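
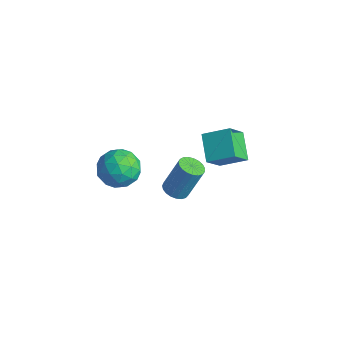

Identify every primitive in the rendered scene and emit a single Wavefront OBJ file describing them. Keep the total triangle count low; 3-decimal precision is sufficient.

v -2.929 -3.577 -0.454
v -1.962 -2.912 -0.211
v -2.118 -5.088 0.451
v -1.151 -4.423 0.694
v -2.194 -4.184 1.235
v -2.695 -3.25 0.675
v -1.385 -4.75 -0.435
v -1.886 -3.816 -0.995
v -1.008 -3.637 -0.199
v -1.507 -3.287 0.832
v -2.573 -4.713 -0.592
v -3.072 -4.363 0.439
v -2.517 -3.112 -0.412
v -1.563 -4.888 0.652
v -2.176 -4.747 0.97
v -1.608 -4.357 1.113
v -2.948 -3.31 0.109
v -2.379 -2.92 0.251
v -2.515 -3.667 1.101
v -1.701 -5.08 -0.011
v -1.132 -4.69 0.131
v -2.472 -3.643 -0.873
v -1.904 -3.253 -0.73
v -1.565 -4.333 -0.861
v -1.387 -3.147 -0.263
v -0.91 -4.036 0.27
v -1.048 -4.228 -0.394
v -1.343 -3.679 -0.723
v -1.681 -2.942 0.344
v -1.204 -3.83 0.876
v -1.817 -3.689 1.194
v -2.112 -3.14 0.865
v -1.12 -3.368 0.351
v -2.876 -4.17 -0.636
v -2.399 -5.058 -0.104
v -1.968 -4.86 -0.625
v -2.263 -4.311 -0.954
v -3.17 -3.964 -0.03
v -2.693 -4.853 0.503
v -2.737 -4.321 0.963
v -3.032 -3.772 0.634
v -2.96 -4.632 -0.111
v -1.715 -0.691 -3.791
v -1.009 -0.571 -3.978
v -0.639 0.211 -2.075
v -1.345 0.091 -1.889
v -1.143 -0.307 -4.061
v -0.773 0.475 -2.158
v -1.376 -0.109 -4.097
v -1.005 0.673 -2.194
v -1.667 -0.011 -4.08
v -1.297 0.771 -2.177
v -1.967 -0.031 -4.013
v -1.596 0.75 -2.111
v -2.223 -0.166 -3.908
v -1.853 0.616 -2.006
v -2.391 -0.391 -3.783
v -2.021 0.391 -1.88
v -2.443 -0.667 -3.659
v -2.073 0.114 -1.757
v -2.369 -0.948 -3.558
v -1.998 -0.167 -1.656
v -2.181 -1.185 -3.498
v -1.811 -0.403 -1.595
v -1.913 -1.336 -3.488
v -1.543 -0.554 -1.585
v -1.611 -1.375 -3.53
v -1.241 -0.594 -1.628
v -1.327 -1.297 -3.618
v -0.957 -0.515 -1.715
v -1.11 -1.113 -3.736
v -0.739 -0.331 -1.833
v -0.998 -0.856 -3.863
v -0.627 -0.075 -1.96
v -2.093 1.308 -0.541
v -1.067 2.33 0.162
v -2.312 2.389 -1.794
v -1.286 3.412 -1.091
v -0.794 0.588 -1.389
v 0.232 1.611 -0.686
v -1.013 1.67 -2.642
v 0.013 2.692 -1.939
f 1 38 17
f 38 12 41
f 17 41 6
f 38 41 17
f 1 17 13
f 17 6 18
f 13 18 2
f 17 18 13
f 1 13 22
f 13 2 23
f 22 23 8
f 13 23 22
f 1 22 34
f 22 8 37
f 34 37 11
f 22 37 34
f 1 34 38
f 34 11 42
f 38 42 12
f 34 42 38
f 2 18 29
f 18 6 32
f 29 32 10
f 18 32 29
f 6 41 19
f 41 12 40
f 19 40 5
f 41 40 19
f 12 42 39
f 42 11 35
f 39 35 3
f 42 35 39
f 11 37 36
f 37 8 24
f 36 24 7
f 37 24 36
f 8 23 28
f 23 2 25
f 28 25 9
f 23 25 28
f 4 30 16
f 30 10 31
f 16 31 5
f 30 31 16
f 4 16 14
f 16 5 15
f 14 15 3
f 16 15 14
f 4 14 21
f 14 3 20
f 21 20 7
f 14 20 21
f 4 21 26
f 21 7 27
f 26 27 9
f 21 27 26
f 4 26 30
f 26 9 33
f 30 33 10
f 26 33 30
f 5 31 19
f 31 10 32
f 19 32 6
f 31 32 19
f 3 15 39
f 15 5 40
f 39 40 12
f 15 40 39
f 7 20 36
f 20 3 35
f 36 35 11
f 20 35 36
f 9 27 28
f 27 7 24
f 28 24 8
f 27 24 28
f 10 33 29
f 33 9 25
f 29 25 2
f 33 25 29
f 44 43 47
f 44 47 45
f 45 47 48
f 45 48 46
f 47 43 49
f 47 49 48
f 48 49 50
f 48 50 46
f 49 43 51
f 49 51 50
f 50 51 52
f 50 52 46
f 51 43 53
f 51 53 52
f 52 53 54
f 52 54 46
f 53 43 55
f 53 55 54
f 54 55 56
f 54 56 46
f 55 43 57
f 55 57 56
f 56 57 58
f 56 58 46
f 57 43 59
f 57 59 58
f 58 59 60
f 58 60 46
f 59 43 61
f 59 61 60
f 60 61 62
f 60 62 46
f 61 43 63
f 61 63 62
f 62 63 64
f 62 64 46
f 63 43 65
f 63 65 64
f 64 65 66
f 64 66 46
f 65 43 67
f 65 67 66
f 66 67 68
f 66 68 46
f 67 43 69
f 67 69 68
f 68 69 70
f 68 70 46
f 69 43 71
f 69 71 70
f 70 71 72
f 70 72 46
f 71 43 73
f 71 73 72
f 72 73 74
f 72 74 46
f 73 43 44
f 73 44 74
f 74 44 45
f 74 45 46
f 76 78 75
f 79 76 75
f 75 78 77
f 77 79 75
f 76 82 78
f 80 76 79
f 80 82 76
f 78 82 77
f 81 79 77
f 77 82 81
f 81 80 79
f 82 80 81



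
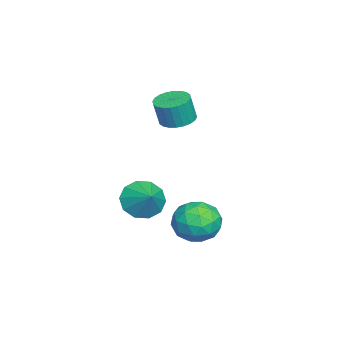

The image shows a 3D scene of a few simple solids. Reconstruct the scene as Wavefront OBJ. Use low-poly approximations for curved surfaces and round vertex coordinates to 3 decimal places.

v 0.177 0.976 2.521
v 1.004 0.706 2.331
v 1.229 0.454 3.669
v 0.403 0.724 3.859
v 1.055 1.045 2.386
v 1.28 0.793 3.724
v 0.972 1.373 2.462
v 1.197 1.122 3.8
v 0.768 1.641 2.547
v 0.993 1.39 3.885
v 0.474 1.808 2.628
v 0.699 1.556 3.966
v 0.135 1.848 2.692
v 0.36 1.596 4.03
v -0.197 1.755 2.731
v 0.028 1.504 4.069
v -0.473 1.544 2.737
v -0.247 1.292 4.075
v -0.649 1.246 2.711
v -0.424 0.994 4.049
v -0.7 0.907 2.656
v -0.475 0.655 3.994
v -0.617 0.578 2.58
v -0.392 0.327 3.918
v -0.413 0.31 2.495
v -0.188 0.059 3.833
v -0.119 0.144 2.414
v 0.106 -0.108 3.752
v 0.22 0.104 2.35
v 0.445 -0.148 3.688
v 0.552 0.196 2.311
v 0.777 -0.055 3.649
v 0.827 0.408 2.305
v 1.053 0.156 3.643
v 3.245 -0.128 -1.216
v 3.731 0.236 -2.122
v 4.275 0.468 -0.424
v 3.298 0.708 -1.914
v 2.844 0.86 -1.44
v 2.544 0.635 -0.88
v 2.511 0.119 -0.449
v 2.759 -0.492 -0.311
v 3.193 -0.964 -0.519
v 3.646 -1.117 -0.993
v 3.946 -0.892 -1.553
v 3.979 -0.375 -1.984
v 2.555 2.631 -1.602
v 3.489 3.393 -1.846
v 3.351 1.267 -2.814
v 4.285 2.029 -3.058
v 4.177 1.527 -1.94
v 3.685 2.371 -1.191
v 3.155 2.289 -3.469
v 2.663 3.133 -2.72
v 3.86 3.182 -3
v 4.492 2.711 -2.055
v 2.348 1.949 -2.605
v 2.98 1.478 -1.66
v 2.952 3.132 -1.618
v 3.888 1.528 -3.042
v 3.824 1.233 -2.385
v 4.373 1.681 -2.529
v 3.067 2.531 -1.233
v 3.616 2.979 -1.376
v 4.02 1.882 -1.431
v 3.224 1.681 -3.284
v 3.773 2.129 -3.427
v 2.467 2.979 -2.131
v 3.016 3.427 -2.275
v 2.82 2.778 -3.229
v 3.72 3.456 -2.44
v 4.187 2.654 -3.152
v 3.523 2.807 -3.393
v 3.234 3.303 -2.953
v 4.091 3.179 -1.884
v 4.558 2.377 -2.596
v 4.495 2.082 -1.939
v 4.206 2.578 -1.499
v 4.309 3.055 -2.562
v 2.282 2.283 -2.064
v 2.749 1.481 -2.776
v 2.634 2.082 -3.161
v 2.345 2.578 -2.721
v 2.653 2.006 -1.508
v 3.12 1.204 -2.22
v 3.606 1.357 -1.707
v 3.317 1.853 -1.267
v 2.531 1.605 -2.098
f 2 1 5
f 2 5 3
f 3 5 6
f 3 6 4
f 5 1 7
f 5 7 6
f 6 7 8
f 6 8 4
f 7 1 9
f 7 9 8
f 8 9 10
f 8 10 4
f 9 1 11
f 9 11 10
f 10 11 12
f 10 12 4
f 11 1 13
f 11 13 12
f 12 13 14
f 12 14 4
f 13 1 15
f 13 15 14
f 14 15 16
f 14 16 4
f 15 1 17
f 15 17 16
f 16 17 18
f 16 18 4
f 17 1 19
f 17 19 18
f 18 19 20
f 18 20 4
f 19 1 21
f 19 21 20
f 20 21 22
f 20 22 4
f 21 1 23
f 21 23 22
f 22 23 24
f 22 24 4
f 23 1 25
f 23 25 24
f 24 25 26
f 24 26 4
f 25 1 27
f 25 27 26
f 26 27 28
f 26 28 4
f 27 1 29
f 27 29 28
f 28 29 30
f 28 30 4
f 29 1 31
f 29 31 30
f 30 31 32
f 30 32 4
f 31 1 33
f 31 33 32
f 32 33 34
f 32 34 4
f 33 1 2
f 33 2 34
f 34 2 3
f 34 3 4
f 36 35 38
f 36 38 37
f 38 35 39
f 38 39 37
f 39 35 40
f 39 40 37
f 40 35 41
f 40 41 37
f 41 35 42
f 41 42 37
f 42 35 43
f 42 43 37
f 43 35 44
f 43 44 37
f 44 35 45
f 44 45 37
f 45 35 46
f 45 46 37
f 46 35 36
f 46 36 37
f 47 84 63
f 84 58 87
f 63 87 52
f 84 87 63
f 47 63 59
f 63 52 64
f 59 64 48
f 63 64 59
f 47 59 68
f 59 48 69
f 68 69 54
f 59 69 68
f 47 68 80
f 68 54 83
f 80 83 57
f 68 83 80
f 47 80 84
f 80 57 88
f 84 88 58
f 80 88 84
f 48 64 75
f 64 52 78
f 75 78 56
f 64 78 75
f 52 87 65
f 87 58 86
f 65 86 51
f 87 86 65
f 58 88 85
f 88 57 81
f 85 81 49
f 88 81 85
f 57 83 82
f 83 54 70
f 82 70 53
f 83 70 82
f 54 69 74
f 69 48 71
f 74 71 55
f 69 71 74
f 50 76 62
f 76 56 77
f 62 77 51
f 76 77 62
f 50 62 60
f 62 51 61
f 60 61 49
f 62 61 60
f 50 60 67
f 60 49 66
f 67 66 53
f 60 66 67
f 50 67 72
f 67 53 73
f 72 73 55
f 67 73 72
f 50 72 76
f 72 55 79
f 76 79 56
f 72 79 76
f 51 77 65
f 77 56 78
f 65 78 52
f 77 78 65
f 49 61 85
f 61 51 86
f 85 86 58
f 61 86 85
f 53 66 82
f 66 49 81
f 82 81 57
f 66 81 82
f 55 73 74
f 73 53 70
f 74 70 54
f 73 70 74
f 56 79 75
f 79 55 71
f 75 71 48
f 79 71 75



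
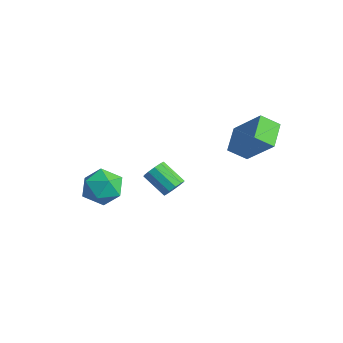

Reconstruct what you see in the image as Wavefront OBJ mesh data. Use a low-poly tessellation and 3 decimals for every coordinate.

v -1.599 -3.913 -2.971
v -0.955 -3.221 -2.825
v -1.085 -4.659 -1.715
v -0.441 -3.967 -1.569
v -1.372 -3.787 -1.445
v -1.69 -3.326 -2.221
v -0.35 -4.554 -2.319
v -0.668 -4.093 -3.095
v -0.183 -3.617 -2.421
v -0.815 -3.143 -1.881
v -1.225 -4.737 -2.659
v -1.857 -4.263 -2.119
v -1.263 -0.429 -3.801
v -0.892 -0.603 -3.419
v -1.866 -1.005 -2.657
v -2.237 -0.831 -3.039
v -0.973 -0.274 -3.348
v -1.946 -0.676 -2.586
v -1.164 -0.004 -3.45
v -2.137 -0.406 -2.688
v -1.393 0.103 -3.686
v -2.366 -0.298 -2.924
v -1.573 0.008 -3.966
v -2.546 -0.394 -3.204
v -1.634 -0.255 -4.183
v -2.608 -0.657 -3.421
v -1.554 -0.584 -4.254
v -2.527 -0.986 -3.492
v -1.363 -0.854 -4.152
v -2.336 -1.256 -3.39
v -1.134 -0.962 -3.916
v -2.107 -1.363 -3.154
v -0.954 -0.866 -3.636
v -1.927 -1.268 -2.874
v 1.924 1.226 0.482
v 1.569 0.535 1.031
v 3.176 1.609 1.775
v 2.822 0.919 2.323
v 2.718 0.401 -0.043
v 2.364 -0.289 0.505
v 3.971 0.785 1.249
v 3.616 0.094 1.798
f 1 12 6
f 1 6 2
f 1 2 8
f 1 8 11
f 1 11 12
f 2 6 10
f 6 12 5
f 12 11 3
f 11 8 7
f 8 2 9
f 4 10 5
f 4 5 3
f 4 3 7
f 4 7 9
f 4 9 10
f 5 10 6
f 3 5 12
f 7 3 11
f 9 7 8
f 10 9 2
f 14 13 17
f 14 17 15
f 15 17 18
f 15 18 16
f 17 13 19
f 17 19 18
f 18 19 20
f 18 20 16
f 19 13 21
f 19 21 20
f 20 21 22
f 20 22 16
f 21 13 23
f 21 23 22
f 22 23 24
f 22 24 16
f 23 13 25
f 23 25 24
f 24 25 26
f 24 26 16
f 25 13 27
f 25 27 26
f 26 27 28
f 26 28 16
f 27 13 29
f 27 29 28
f 28 29 30
f 28 30 16
f 29 13 31
f 29 31 30
f 30 31 32
f 30 32 16
f 31 13 33
f 31 33 32
f 32 33 34
f 32 34 16
f 33 13 14
f 33 14 34
f 34 14 15
f 34 15 16
f 36 38 35
f 39 36 35
f 35 38 37
f 37 39 35
f 36 42 38
f 40 36 39
f 40 42 36
f 38 42 37
f 41 39 37
f 37 42 41
f 41 40 39
f 42 40 41



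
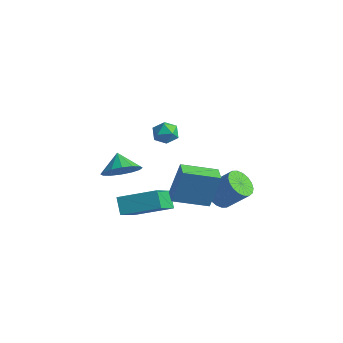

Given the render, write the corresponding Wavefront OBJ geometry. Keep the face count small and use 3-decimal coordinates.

v 0.593 1.473 -4.529
v 1.254 1.396 -5.073
v 2.269 1.93 -3.915
v 1.607 2.007 -3.371
v 1.135 1.754 -5.134
v 2.15 2.289 -3.976
v 0.908 2.057 -5.075
v 1.923 2.591 -3.917
v 0.619 2.244 -4.908
v 1.634 2.779 -3.75
v 0.325 2.278 -4.666
v 1.34 2.813 -3.508
v 0.083 2.153 -4.397
v 1.098 2.688 -3.239
v -0.057 1.893 -4.154
v 0.958 2.428 -2.996
v -0.069 1.55 -3.985
v 0.946 2.084 -2.827
v 0.05 1.191 -3.924
v 1.065 1.726 -2.766
v 0.277 0.889 -3.983
v 1.292 1.423 -2.825
v 0.566 0.701 -4.15
v 1.581 1.236 -2.992
v 0.86 0.667 -4.392
v 1.875 1.202 -3.234
v 1.102 0.792 -4.661
v 2.117 1.327 -3.503
v 1.242 1.052 -4.904
v 2.257 1.587 -3.746
v 0.672 -5.273 -2.262
v 0.063 -4.931 -1.505
v 0.042 -3.795 -3.436
v -0.566 -3.452 -2.678
v 2.186 -4.088 -1.582
v 1.578 -3.745 -0.824
v 1.557 -2.609 -2.755
v 0.948 -2.267 -1.998
v -2.834 -1.883 -2.74
v -2.048 -1.364 -2.252
v -3.586 -1.457 -1.98
v -2.235 -1.015 -2.632
v -2.582 -0.898 -3.041
v -2.996 -1.045 -3.369
v -3.367 -1.416 -3.528
v -3.596 -1.912 -3.477
v -3.62 -2.401 -3.227
v -3.434 -2.75 -2.848
v -3.087 -2.867 -2.439
v -2.672 -2.72 -2.111
v -2.301 -2.349 -1.951
v -2.073 -1.853 -2.003
v 0.737 -1.825 2.001
v 1.372 -2.128 1.97
v 0.308 -2.772 2.47
v 0.943 -3.075 2.439
v 0.829 -2.541 2.884
v 1.094 -1.956 2.594
v 0.586 -2.944 1.846
v 0.851 -2.359 1.556
v 1.279 -2.82 1.874
v 1.429 -2.57 2.516
v 0.251 -2.33 1.924
v 0.401 -2.08 2.566
v 2.892 -4.106 -0.688
v 3.15 -3.621 1.172
v 2.179 -3.558 -0.733
v 2.438 -3.073 1.128
v 4.002 -2.707 -1.208
v 4.261 -2.222 0.653
v 3.29 -2.159 -1.252
v 3.548 -1.674 0.608
f 2 1 5
f 2 5 3
f 3 5 6
f 3 6 4
f 5 1 7
f 5 7 6
f 6 7 8
f 6 8 4
f 7 1 9
f 7 9 8
f 8 9 10
f 8 10 4
f 9 1 11
f 9 11 10
f 10 11 12
f 10 12 4
f 11 1 13
f 11 13 12
f 12 13 14
f 12 14 4
f 13 1 15
f 13 15 14
f 14 15 16
f 14 16 4
f 15 1 17
f 15 17 16
f 16 17 18
f 16 18 4
f 17 1 19
f 17 19 18
f 18 19 20
f 18 20 4
f 19 1 21
f 19 21 20
f 20 21 22
f 20 22 4
f 21 1 23
f 21 23 22
f 22 23 24
f 22 24 4
f 23 1 25
f 23 25 24
f 24 25 26
f 24 26 4
f 25 1 27
f 25 27 26
f 26 27 28
f 26 28 4
f 27 1 29
f 27 29 28
f 28 29 30
f 28 30 4
f 29 1 2
f 29 2 30
f 30 2 3
f 30 3 4
f 32 34 31
f 35 32 31
f 31 34 33
f 33 35 31
f 32 38 34
f 36 32 35
f 36 38 32
f 34 38 33
f 37 35 33
f 33 38 37
f 37 36 35
f 38 36 37
f 40 39 42
f 40 42 41
f 42 39 43
f 42 43 41
f 43 39 44
f 43 44 41
f 44 39 45
f 44 45 41
f 45 39 46
f 45 46 41
f 46 39 47
f 46 47 41
f 47 39 48
f 47 48 41
f 48 39 49
f 48 49 41
f 49 39 50
f 49 50 41
f 50 39 51
f 50 51 41
f 51 39 52
f 51 52 41
f 52 39 40
f 52 40 41
f 53 64 58
f 53 58 54
f 53 54 60
f 53 60 63
f 53 63 64
f 54 58 62
f 58 64 57
f 64 63 55
f 63 60 59
f 60 54 61
f 56 62 57
f 56 57 55
f 56 55 59
f 56 59 61
f 56 61 62
f 57 62 58
f 55 57 64
f 59 55 63
f 61 59 60
f 62 61 54
f 66 68 65
f 69 66 65
f 65 68 67
f 67 69 65
f 66 72 68
f 70 66 69
f 70 72 66
f 68 72 67
f 71 69 67
f 67 72 71
f 71 70 69
f 72 70 71



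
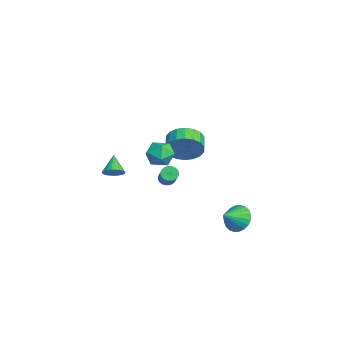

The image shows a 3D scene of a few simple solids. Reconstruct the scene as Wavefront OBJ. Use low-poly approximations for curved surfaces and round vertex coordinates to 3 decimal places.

v -4.643 -0.232 -3.912
v -4.324 0.005 -4.278
v -2.779 -0.151 -3.034
v -3.097 -0.388 -2.668
v -4.394 0.172 -4.17
v -2.849 0.016 -2.926
v -4.502 0.277 -4.023
v -2.956 0.121 -2.779
v -4.631 0.305 -3.859
v -3.086 0.149 -2.615
v -4.762 0.252 -3.703
v -3.217 0.095 -2.459
v -4.875 0.124 -3.579
v -3.329 -0.032 -2.335
v -4.952 -0.057 -3.505
v -3.407 -0.214 -2.261
v -4.983 -0.266 -3.494
v -3.437 -0.422 -2.25
v -4.961 -0.469 -3.546
v -3.416 -0.625 -2.302
v -4.891 -0.636 -3.654
v -3.346 -0.792 -2.41
v -4.784 -0.741 -3.801
v -3.238 -0.897 -2.557
v -4.654 -0.769 -3.965
v -3.109 -0.925 -2.721
v -4.523 -0.715 -4.121
v -2.978 -0.872 -2.877
v -4.411 -0.588 -4.245
v -2.865 -0.744 -3.001
v -4.333 -0.406 -4.319
v -2.788 -0.563 -3.075
v -4.303 -0.198 -4.33
v -2.757 -0.354 -3.086
v 3.25 -1.723 3.167
v 4.068 -1.608 2.774
v 3.072 -2.992 2.426
v 3.89 -2.877 2.033
v 3.834 -3.061 2.928
v 3.944 -2.277 3.385
v 3.196 -2.323 1.815
v 3.306 -1.539 2.272
v 4.035 -1.979 1.938
v 4.429 -2.436 2.626
v 2.711 -2.164 2.574
v 3.105 -2.621 3.262
v 2.606 -0.737 2.286
v 3.014 -0.342 3.193
v 2.083 -0.129 3.52
v 1.674 -0.523 2.614
v 3.002 0.039 2.908
v 2.07 0.252 3.235
v 2.91 0.267 2.5
v 1.979 0.48 2.827
v 2.759 0.295 2.049
v 1.827 0.509 2.376
v 2.577 0.12 1.646
v 1.645 0.333 1.973
v 2.401 -0.225 1.369
v 1.469 -0.012 1.696
v 2.265 -0.672 1.274
v 1.334 -0.459 1.601
v 2.197 -1.131 1.38
v 1.266 -0.918 1.707
v 2.21 -1.512 1.665
v 1.278 -1.299 1.992
v 2.301 -1.74 2.073
v 1.37 -1.527 2.4
v 2.453 -1.769 2.524
v 1.521 -1.555 2.851
v 2.635 -1.593 2.927
v 1.703 -1.38 3.254
v 2.811 -1.248 3.204
v 1.879 -1.035 3.531
v 2.946 -0.801 3.299
v 2.015 -0.588 3.626
v 1.731 2.473 -4.052
v 2.59 2.894 -4.134
v 2.269 1.507 -3.368
v 2.463 3.048 -3.817
v 2.224 3.114 -3.536
v 1.91 3.083 -3.333
v 1.57 2.959 -3.24
v 1.253 2.76 -3.271
v 1.01 2.518 -3.42
v 0.876 2.269 -3.666
v 0.872 2.051 -3.971
v 0.999 1.897 -4.288
v 1.238 1.831 -4.569
v 1.551 1.862 -4.771
v 1.892 1.987 -4.864
v 2.208 2.185 -4.834
v 2.452 2.427 -4.684
v 2.586 2.676 -4.438
v -3.188 -3.669 -2.286
v -2.77 -3.891 -1.798
v -4.172 -3.471 -1.354
v -2.717 -3.631 -1.797
v -2.736 -3.377 -1.87
v -2.823 -3.167 -2.007
v -2.966 -3.034 -2.186
v -3.143 -2.997 -2.381
v -3.327 -3.062 -2.561
v -3.489 -3.22 -2.699
v -3.606 -3.446 -2.774
v -3.659 -3.706 -2.775
v -3.64 -3.961 -2.702
v -3.552 -4.17 -2.565
v -3.409 -4.304 -2.386
v -3.233 -4.34 -2.191
v -3.049 -4.275 -2.011
v -2.887 -4.117 -1.873
f 2 1 5
f 2 5 3
f 3 5 6
f 3 6 4
f 5 1 7
f 5 7 6
f 6 7 8
f 6 8 4
f 7 1 9
f 7 9 8
f 8 9 10
f 8 10 4
f 9 1 11
f 9 11 10
f 10 11 12
f 10 12 4
f 11 1 13
f 11 13 12
f 12 13 14
f 12 14 4
f 13 1 15
f 13 15 14
f 14 15 16
f 14 16 4
f 15 1 17
f 15 17 16
f 16 17 18
f 16 18 4
f 17 1 19
f 17 19 18
f 18 19 20
f 18 20 4
f 19 1 21
f 19 21 20
f 20 21 22
f 20 22 4
f 21 1 23
f 21 23 22
f 22 23 24
f 22 24 4
f 23 1 25
f 23 25 24
f 24 25 26
f 24 26 4
f 25 1 27
f 25 27 26
f 26 27 28
f 26 28 4
f 27 1 29
f 27 29 28
f 28 29 30
f 28 30 4
f 29 1 31
f 29 31 30
f 30 31 32
f 30 32 4
f 31 1 33
f 31 33 32
f 32 33 34
f 32 34 4
f 33 1 2
f 33 2 34
f 34 2 3
f 34 3 4
f 35 46 40
f 35 40 36
f 35 36 42
f 35 42 45
f 35 45 46
f 36 40 44
f 40 46 39
f 46 45 37
f 45 42 41
f 42 36 43
f 38 44 39
f 38 39 37
f 38 37 41
f 38 41 43
f 38 43 44
f 39 44 40
f 37 39 46
f 41 37 45
f 43 41 42
f 44 43 36
f 48 47 51
f 48 51 49
f 49 51 52
f 49 52 50
f 51 47 53
f 51 53 52
f 52 53 54
f 52 54 50
f 53 47 55
f 53 55 54
f 54 55 56
f 54 56 50
f 55 47 57
f 55 57 56
f 56 57 58
f 56 58 50
f 57 47 59
f 57 59 58
f 58 59 60
f 58 60 50
f 59 47 61
f 59 61 60
f 60 61 62
f 60 62 50
f 61 47 63
f 61 63 62
f 62 63 64
f 62 64 50
f 63 47 65
f 63 65 64
f 64 65 66
f 64 66 50
f 65 47 67
f 65 67 66
f 66 67 68
f 66 68 50
f 67 47 69
f 67 69 68
f 68 69 70
f 68 70 50
f 69 47 71
f 69 71 70
f 70 71 72
f 70 72 50
f 71 47 73
f 71 73 72
f 72 73 74
f 72 74 50
f 73 47 75
f 73 75 74
f 74 75 76
f 74 76 50
f 75 47 48
f 75 48 76
f 76 48 49
f 76 49 50
f 78 77 80
f 78 80 79
f 80 77 81
f 80 81 79
f 81 77 82
f 81 82 79
f 82 77 83
f 82 83 79
f 83 77 84
f 83 84 79
f 84 77 85
f 84 85 79
f 85 77 86
f 85 86 79
f 86 77 87
f 86 87 79
f 87 77 88
f 87 88 79
f 88 77 89
f 88 89 79
f 89 77 90
f 89 90 79
f 90 77 91
f 90 91 79
f 91 77 92
f 91 92 79
f 92 77 93
f 92 93 79
f 93 77 94
f 93 94 79
f 94 77 78
f 94 78 79
f 96 95 98
f 96 98 97
f 98 95 99
f 98 99 97
f 99 95 100
f 99 100 97
f 100 95 101
f 100 101 97
f 101 95 102
f 101 102 97
f 102 95 103
f 102 103 97
f 103 95 104
f 103 104 97
f 104 95 105
f 104 105 97
f 105 95 106
f 105 106 97
f 106 95 107
f 106 107 97
f 107 95 108
f 107 108 97
f 108 95 109
f 108 109 97
f 109 95 110
f 109 110 97
f 110 95 111
f 110 111 97
f 111 95 112
f 111 112 97
f 112 95 96
f 112 96 97



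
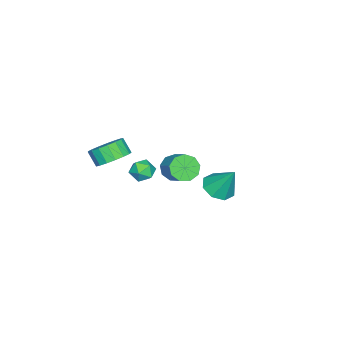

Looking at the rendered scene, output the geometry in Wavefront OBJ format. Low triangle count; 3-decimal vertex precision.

v 3.961 -3.226 1.817
v 4.974 -3.148 2.212
v 4.692 -3.775 3.058
v 3.679 -3.854 2.663
v 4.724 -2.745 2.428
v 4.442 -3.372 3.274
v 4.299 -2.451 2.505
v 4.017 -3.078 3.35
v 3.797 -2.335 2.423
v 3.515 -2.963 3.269
v 3.332 -2.424 2.203
v 3.051 -3.051 3.049
v 3.012 -2.696 1.894
v 2.73 -3.323 2.74
v 2.908 -3.09 1.568
v 2.627 -3.717 2.414
v 3.046 -3.515 1.299
v 2.765 -4.142 2.145
v 3.394 -3.874 1.148
v 3.112 -4.501 1.994
v 3.871 -4.084 1.151
v 3.589 -4.712 1.997
v 4.369 -4.099 1.306
v 4.087 -4.726 2.152
v 4.773 -3.913 1.579
v 4.492 -4.54 2.424
v 4.991 -3.57 1.906
v 4.71 -4.197 2.751
v -1.113 -2.89 -2.326
v -0.261 -2.813 -2.495
v -0.959 -4.287 -2.185
v -0.107 -4.21 -2.354
v -0.433 -3.898 -1.607
v -0.529 -3.035 -1.695
v -0.691 -4.065 -2.985
v -0.787 -3.202 -3.073
v 0 -3.54 -2.903
v 0.16 -3.436 -2.051
v -1.38 -3.664 -2.629
v -1.22 -3.56 -1.777
v -3.808 -2.821 -4.046
v -3.29 -3.598 -3.719
v -2.334 -2.577 -2.806
v -2.852 -1.799 -3.134
v -3.009 -3.354 -4.285
v -2.054 -2.333 -3.372
v -3.102 -2.861 -4.74
v -2.147 -1.84 -3.827
v -3.525 -2.349 -4.87
v -2.57 -1.328 -3.957
v -4.081 -2.057 -4.615
v -3.125 -1.036 -3.702
v -4.508 -2.123 -4.094
v -3.553 -1.102 -3.181
v -4.608 -2.515 -3.551
v -3.653 -1.494 -2.638
v -4.333 -3.05 -3.24
v -3.378 -2.029 -2.327
v -3.813 -3.478 -3.306
v -2.857 -2.457 -2.393
v 0.066 1.519 -1.82
v 1.127 1.508 -1.962
v 0.314 2.581 -0.06
v 0.772 2.16 -2.306
v 0.004 2.438 -2.365
v -0.728 2.177 -2.105
v -0.994 1.531 -1.678
v -0.639 0.878 -1.334
v 0.129 0.601 -1.275
v 0.861 0.861 -1.535
f 2 1 5
f 2 5 3
f 3 5 6
f 3 6 4
f 5 1 7
f 5 7 6
f 6 7 8
f 6 8 4
f 7 1 9
f 7 9 8
f 8 9 10
f 8 10 4
f 9 1 11
f 9 11 10
f 10 11 12
f 10 12 4
f 11 1 13
f 11 13 12
f 12 13 14
f 12 14 4
f 13 1 15
f 13 15 14
f 14 15 16
f 14 16 4
f 15 1 17
f 15 17 16
f 16 17 18
f 16 18 4
f 17 1 19
f 17 19 18
f 18 19 20
f 18 20 4
f 19 1 21
f 19 21 20
f 20 21 22
f 20 22 4
f 21 1 23
f 21 23 22
f 22 23 24
f 22 24 4
f 23 1 25
f 23 25 24
f 24 25 26
f 24 26 4
f 25 1 27
f 25 27 26
f 26 27 28
f 26 28 4
f 27 1 2
f 27 2 28
f 28 2 3
f 28 3 4
f 29 40 34
f 29 34 30
f 29 30 36
f 29 36 39
f 29 39 40
f 30 34 38
f 34 40 33
f 40 39 31
f 39 36 35
f 36 30 37
f 32 38 33
f 32 33 31
f 32 31 35
f 32 35 37
f 32 37 38
f 33 38 34
f 31 33 40
f 35 31 39
f 37 35 36
f 38 37 30
f 42 41 45
f 42 45 43
f 43 45 46
f 43 46 44
f 45 41 47
f 45 47 46
f 46 47 48
f 46 48 44
f 47 41 49
f 47 49 48
f 48 49 50
f 48 50 44
f 49 41 51
f 49 51 50
f 50 51 52
f 50 52 44
f 51 41 53
f 51 53 52
f 52 53 54
f 52 54 44
f 53 41 55
f 53 55 54
f 54 55 56
f 54 56 44
f 55 41 57
f 55 57 56
f 56 57 58
f 56 58 44
f 57 41 59
f 57 59 58
f 58 59 60
f 58 60 44
f 59 41 42
f 59 42 60
f 60 42 43
f 60 43 44
f 62 61 64
f 62 64 63
f 64 61 65
f 64 65 63
f 65 61 66
f 65 66 63
f 66 61 67
f 66 67 63
f 67 61 68
f 67 68 63
f 68 61 69
f 68 69 63
f 69 61 70
f 69 70 63
f 70 61 62
f 70 62 63



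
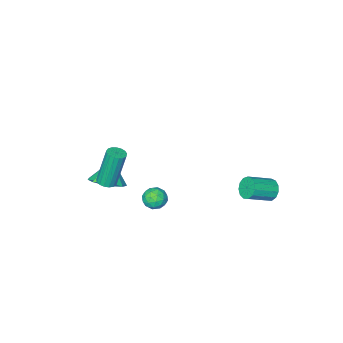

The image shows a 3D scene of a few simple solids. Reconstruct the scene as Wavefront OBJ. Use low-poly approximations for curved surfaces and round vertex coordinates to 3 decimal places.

v -3.774 2.57 -2.526
v -3.451 2.729 -3.079
v -2.163 2.449 -2.407
v -2.486 2.29 -1.854
v -3.485 3.043 -2.884
v -2.196 2.763 -2.212
v -3.611 3.207 -2.574
v -2.322 2.928 -1.902
v -3.788 3.169 -2.25
v -2.5 2.889 -1.578
v -3.961 2.941 -2.013
v -2.673 2.661 -1.341
v -4.075 2.595 -1.939
v -2.786 2.315 -1.267
v -4.093 2.241 -2.051
v -2.805 1.961 -1.379
v -4.01 1.991 -2.314
v -2.722 1.711 -1.642
v -3.852 1.925 -2.645
v -2.564 1.646 -1.973
v -3.67 2.064 -2.937
v -2.381 1.785 -2.265
v -3.52 2.364 -3.099
v -2.232 2.084 -2.427
v 2.468 -2.572 -2.227
v 3.341 -2.577 -1.74
v 1.832 -2.968 -1.093
v 3.128 -2.059 -1.678
v 2.705 -1.704 -1.791
v 2.207 -1.624 -2.042
v 1.792 -1.845 -2.352
v 1.591 -2.297 -2.623
v 1.669 -2.836 -2.767
v 2 -3.291 -2.741
v 2.48 -3.518 -2.551
v 2.956 -3.444 -2.259
v 3.277 -3.093 -1.957
v 1.472 1.112 -1.511
v 2.079 1.359 -1.357
v 1.841 0.101 -1.343
v 2.448 0.348 -1.189
v 1.928 0.451 -0.775
v 1.699 1.076 -0.879
v 2.221 0.384 -1.821
v 1.992 1.009 -1.925
v 2.541 0.909 -1.549
v 2.36 0.951 -0.902
v 1.56 0.509 -1.798
v 1.379 0.551 -1.151
v 1.743 1.324 -1.449
v 2.177 0.136 -1.251
v 1.871 0.196 -1.008
v 2.228 0.342 -0.917
v 1.52 1.157 -1.168
v 1.877 1.303 -1.077
v 1.788 0.769 -0.735
v 2.043 0.157 -1.623
v 2.4 0.303 -1.532
v 1.692 1.118 -1.783
v 2.049 1.264 -1.692
v 2.132 0.691 -1.965
v 2.371 1.205 -1.471
v 2.588 0.611 -1.372
v 2.455 0.632 -1.744
v 2.321 0.999 -1.805
v 2.265 1.229 -1.091
v 2.482 0.635 -0.992
v 2.176 0.696 -0.749
v 2.042 1.063 -0.81
v 2.537 0.965 -1.203
v 1.438 0.825 -1.708
v 1.655 0.231 -1.609
v 1.878 0.397 -1.89
v 1.744 0.764 -1.951
v 1.332 0.849 -1.328
v 1.549 0.255 -1.229
v 1.599 0.461 -0.895
v 1.465 0.828 -0.956
v 1.383 0.495 -1.497
v 3.641 -0.9 -0.316
v 4.003 -1.24 -0.199
v 3.501 -1.059 1.873
v 3.139 -0.72 1.756
v 4.119 -1.025 -0.19
v 3.617 -0.845 1.883
v 4.125 -0.782 -0.209
v 3.623 -0.601 1.863
v 4.021 -0.566 -0.253
v 3.519 -0.385 1.819
v 3.829 -0.426 -0.312
v 3.327 -0.246 1.761
v 3.594 -0.395 -0.371
v 3.093 -0.215 1.701
v 3.37 -0.48 -0.418
v 2.868 -0.3 1.654
v 3.208 -0.661 -0.442
v 2.706 -0.481 1.631
v 3.145 -0.897 -0.437
v 2.643 -0.717 1.636
v 3.196 -1.134 -0.404
v 2.694 -0.953 1.669
v 3.348 -1.317 -0.351
v 2.847 -1.136 1.722
v 3.568 -1.404 -0.29
v 3.066 -1.224 1.782
v 3.804 -1.377 -0.235
v 3.302 -1.196 1.837
f 2 1 5
f 2 5 3
f 3 5 6
f 3 6 4
f 5 1 7
f 5 7 6
f 6 7 8
f 6 8 4
f 7 1 9
f 7 9 8
f 8 9 10
f 8 10 4
f 9 1 11
f 9 11 10
f 10 11 12
f 10 12 4
f 11 1 13
f 11 13 12
f 12 13 14
f 12 14 4
f 13 1 15
f 13 15 14
f 14 15 16
f 14 16 4
f 15 1 17
f 15 17 16
f 16 17 18
f 16 18 4
f 17 1 19
f 17 19 18
f 18 19 20
f 18 20 4
f 19 1 21
f 19 21 20
f 20 21 22
f 20 22 4
f 21 1 23
f 21 23 22
f 22 23 24
f 22 24 4
f 23 1 2
f 23 2 24
f 24 2 3
f 24 3 4
f 26 25 28
f 26 28 27
f 28 25 29
f 28 29 27
f 29 25 30
f 29 30 27
f 30 25 31
f 30 31 27
f 31 25 32
f 31 32 27
f 32 25 33
f 32 33 27
f 33 25 34
f 33 34 27
f 34 25 35
f 34 35 27
f 35 25 36
f 35 36 27
f 36 25 37
f 36 37 27
f 37 25 26
f 37 26 27
f 38 75 54
f 75 49 78
f 54 78 43
f 75 78 54
f 38 54 50
f 54 43 55
f 50 55 39
f 54 55 50
f 38 50 59
f 50 39 60
f 59 60 45
f 50 60 59
f 38 59 71
f 59 45 74
f 71 74 48
f 59 74 71
f 38 71 75
f 71 48 79
f 75 79 49
f 71 79 75
f 39 55 66
f 55 43 69
f 66 69 47
f 55 69 66
f 43 78 56
f 78 49 77
f 56 77 42
f 78 77 56
f 49 79 76
f 79 48 72
f 76 72 40
f 79 72 76
f 48 74 73
f 74 45 61
f 73 61 44
f 74 61 73
f 45 60 65
f 60 39 62
f 65 62 46
f 60 62 65
f 41 67 53
f 67 47 68
f 53 68 42
f 67 68 53
f 41 53 51
f 53 42 52
f 51 52 40
f 53 52 51
f 41 51 58
f 51 40 57
f 58 57 44
f 51 57 58
f 41 58 63
f 58 44 64
f 63 64 46
f 58 64 63
f 41 63 67
f 63 46 70
f 67 70 47
f 63 70 67
f 42 68 56
f 68 47 69
f 56 69 43
f 68 69 56
f 40 52 76
f 52 42 77
f 76 77 49
f 52 77 76
f 44 57 73
f 57 40 72
f 73 72 48
f 57 72 73
f 46 64 65
f 64 44 61
f 65 61 45
f 64 61 65
f 47 70 66
f 70 46 62
f 66 62 39
f 70 62 66
f 81 80 84
f 81 84 82
f 82 84 85
f 82 85 83
f 84 80 86
f 84 86 85
f 85 86 87
f 85 87 83
f 86 80 88
f 86 88 87
f 87 88 89
f 87 89 83
f 88 80 90
f 88 90 89
f 89 90 91
f 89 91 83
f 90 80 92
f 90 92 91
f 91 92 93
f 91 93 83
f 92 80 94
f 92 94 93
f 93 94 95
f 93 95 83
f 94 80 96
f 94 96 95
f 95 96 97
f 95 97 83
f 96 80 98
f 96 98 97
f 97 98 99
f 97 99 83
f 98 80 100
f 98 100 99
f 99 100 101
f 99 101 83
f 100 80 102
f 100 102 101
f 101 102 103
f 101 103 83
f 102 80 104
f 102 104 103
f 103 104 105
f 103 105 83
f 104 80 106
f 104 106 105
f 105 106 107
f 105 107 83
f 106 80 81
f 106 81 107
f 107 81 82
f 107 82 83



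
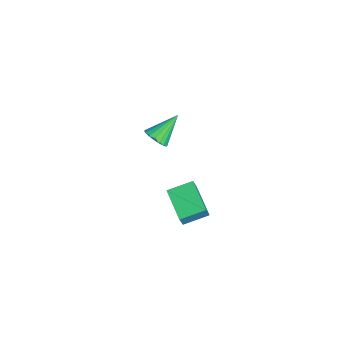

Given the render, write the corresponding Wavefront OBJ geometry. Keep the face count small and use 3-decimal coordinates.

v -2.221 1.725 3.385
v -1.944 1.353 3.922
v -2.779 2.915 4.495
v -1.706 1.544 3.839
v -1.57 1.77 3.665
v -1.563 1.987 3.436
v -1.686 2.153 3.196
v -1.915 2.234 2.994
v -2.205 2.214 2.87
v -2.498 2.098 2.847
v -2.736 1.907 2.931
v -2.872 1.681 3.105
v -2.879 1.464 3.334
v -2.756 1.298 3.573
v -2.527 1.217 3.775
v -2.237 1.237 3.9
v -3.599 2.661 -3.245
v -3.323 2.436 -2.441
v -3.721 4.032 -2.821
v -3.446 3.807 -2.016
v -1.754 2.993 -3.784
v -1.479 2.768 -2.979
v -1.877 4.364 -3.359
v -1.601 4.139 -2.555
f 2 1 4
f 2 4 3
f 4 1 5
f 4 5 3
f 5 1 6
f 5 6 3
f 6 1 7
f 6 7 3
f 7 1 8
f 7 8 3
f 8 1 9
f 8 9 3
f 9 1 10
f 9 10 3
f 10 1 11
f 10 11 3
f 11 1 12
f 11 12 3
f 12 1 13
f 12 13 3
f 13 1 14
f 13 14 3
f 14 1 15
f 14 15 3
f 15 1 16
f 15 16 3
f 16 1 2
f 16 2 3
f 18 20 17
f 21 18 17
f 17 20 19
f 19 21 17
f 18 24 20
f 22 18 21
f 22 24 18
f 20 24 19
f 23 21 19
f 19 24 23
f 23 22 21
f 24 22 23



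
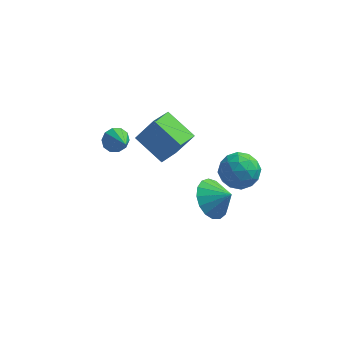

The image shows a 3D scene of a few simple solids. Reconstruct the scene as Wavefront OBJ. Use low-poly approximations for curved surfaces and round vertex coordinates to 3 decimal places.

v 3.716 0.857 0.581
v 4.662 0.442 0.452
v 3.118 -0.122 -0.652
v 4.064 -0.537 -0.781
v 3.521 -0.74 0.083
v 3.89 -0.135 0.845
v 3.89 0.455 -1.045
v 4.259 1.06 -0.283
v 4.769 0.194 -0.554
v 4.541 -0.545 0.144
v 3.239 0.865 -0.344
v 3.011 0.126 0.354
v 4.242 0.735 0.625
v 3.538 -0.415 -0.825
v 3.219 -0.535 -0.317
v 3.775 -0.779 -0.393
v 3.788 0.396 0.856
v 4.344 0.152 0.78
v 3.673 -0.543 0.563
v 3.436 0.168 -0.98
v 3.992 -0.076 -1.056
v 4.005 1.099 0.193
v 4.561 0.855 0.117
v 4.107 0.863 -0.763
v 4.861 0.346 -0.042
v 4.509 -0.23 -0.767
v 4.407 0.353 -0.922
v 4.624 0.709 -0.474
v 4.727 -0.088 0.367
v 4.375 -0.664 -0.357
v 4.056 -0.783 0.151
v 4.273 -0.428 0.599
v 4.79 -0.234 -0.223
v 3.405 0.984 0.157
v 3.053 0.408 -0.567
v 3.507 0.748 -0.799
v 3.724 1.103 -0.351
v 3.271 0.55 0.567
v 2.919 -0.026 -0.158
v 3.156 -0.389 0.274
v 3.373 -0.033 0.722
v 2.99 0.554 0.023
v -2.07 1.823 -0.342
v -1.574 1.793 -0.821
v -1.41 0.837 0.402
v -1.461 2.086 -0.533
v -1.58 2.279 -0.172
v -1.886 2.297 0.125
v -2.263 2.135 0.243
v -2.565 1.853 0.138
v -2.678 1.56 -0.151
v -2.559 1.367 -0.512
v -2.253 1.349 -0.808
v -1.877 1.511 -0.926
v 2.97 -2.362 0.33
v 3.646 -2.075 -0.449
v 3.83 -2.538 1.01
v 3.545 -1.636 -0.207
v 3.312 -1.362 0.158
v 3 -1.318 0.563
v 2.682 -1.513 0.914
v 2.43 -1.902 1.131
v 2.302 -2.397 1.165
v 2.327 -2.883 1.007
v 2.499 -3.25 0.694
v 2.779 -3.414 0.298
v 3.103 -3.337 -0.091
v 3.397 -3.036 -0.383
v 3.593 -2.581 -0.513
v -1.024 1.1 0.72
v -0.176 1.223 2.035
v -0.531 2.271 0.293
v 0.316 2.394 1.609
v 0.324 0.246 -0.069
v 1.171 0.369 1.247
v 0.816 1.417 -0.495
v 1.664 1.54 0.82
f 1 38 17
f 38 12 41
f 17 41 6
f 38 41 17
f 1 17 13
f 17 6 18
f 13 18 2
f 17 18 13
f 1 13 22
f 13 2 23
f 22 23 8
f 13 23 22
f 1 22 34
f 22 8 37
f 34 37 11
f 22 37 34
f 1 34 38
f 34 11 42
f 38 42 12
f 34 42 38
f 2 18 29
f 18 6 32
f 29 32 10
f 18 32 29
f 6 41 19
f 41 12 40
f 19 40 5
f 41 40 19
f 12 42 39
f 42 11 35
f 39 35 3
f 42 35 39
f 11 37 36
f 37 8 24
f 36 24 7
f 37 24 36
f 8 23 28
f 23 2 25
f 28 25 9
f 23 25 28
f 4 30 16
f 30 10 31
f 16 31 5
f 30 31 16
f 4 16 14
f 16 5 15
f 14 15 3
f 16 15 14
f 4 14 21
f 14 3 20
f 21 20 7
f 14 20 21
f 4 21 26
f 21 7 27
f 26 27 9
f 21 27 26
f 4 26 30
f 26 9 33
f 30 33 10
f 26 33 30
f 5 31 19
f 31 10 32
f 19 32 6
f 31 32 19
f 3 15 39
f 15 5 40
f 39 40 12
f 15 40 39
f 7 20 36
f 20 3 35
f 36 35 11
f 20 35 36
f 9 27 28
f 27 7 24
f 28 24 8
f 27 24 28
f 10 33 29
f 33 9 25
f 29 25 2
f 33 25 29
f 44 43 46
f 44 46 45
f 46 43 47
f 46 47 45
f 47 43 48
f 47 48 45
f 48 43 49
f 48 49 45
f 49 43 50
f 49 50 45
f 50 43 51
f 50 51 45
f 51 43 52
f 51 52 45
f 52 43 53
f 52 53 45
f 53 43 54
f 53 54 45
f 54 43 44
f 54 44 45
f 56 55 58
f 56 58 57
f 58 55 59
f 58 59 57
f 59 55 60
f 59 60 57
f 60 55 61
f 60 61 57
f 61 55 62
f 61 62 57
f 62 55 63
f 62 63 57
f 63 55 64
f 63 64 57
f 64 55 65
f 64 65 57
f 65 55 66
f 65 66 57
f 66 55 67
f 66 67 57
f 67 55 68
f 67 68 57
f 68 55 69
f 68 69 57
f 69 55 56
f 69 56 57
f 71 73 70
f 74 71 70
f 70 73 72
f 72 74 70
f 71 77 73
f 75 71 74
f 75 77 71
f 73 77 72
f 76 74 72
f 72 77 76
f 76 75 74
f 77 75 76



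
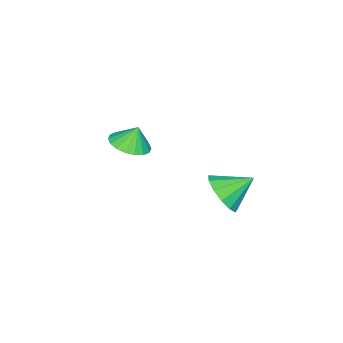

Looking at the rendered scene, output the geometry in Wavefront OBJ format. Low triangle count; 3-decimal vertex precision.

v -2.789 -2.62 -2.037
v -1.903 -2.268 -1.92
v -3.031 -2.34 -1.043
v -2.121 -1.931 -2.068
v -2.47 -1.731 -2.209
v -2.883 -1.707 -2.317
v -3.277 -1.863 -2.369
v -3.575 -2.17 -2.355
v -3.716 -2.565 -2.278
v -3.675 -2.972 -2.153
v -3.457 -3.308 -2.006
v -3.108 -3.509 -1.864
v -2.695 -3.533 -1.756
v -2.301 -3.377 -1.704
v -2.003 -3.07 -1.718
v -1.861 -2.675 -1.795
v -1.968 2.39 -2.612
v -1.206 2.412 -1.875
v -2.792 3.35 -1.788
v -1.08 2.85 -2.261
v -1.236 3.142 -2.758
v -1.625 3.196 -3.209
v -2.122 2.993 -3.47
v -2.571 2.599 -3.458
v -2.828 2.138 -3.178
v -2.812 1.757 -2.718
v -2.528 1.577 -2.225
v -2.067 1.655 -1.854
v -1.574 1.966 -1.724
f 2 1 4
f 2 4 3
f 4 1 5
f 4 5 3
f 5 1 6
f 5 6 3
f 6 1 7
f 6 7 3
f 7 1 8
f 7 8 3
f 8 1 9
f 8 9 3
f 9 1 10
f 9 10 3
f 10 1 11
f 10 11 3
f 11 1 12
f 11 12 3
f 12 1 13
f 12 13 3
f 13 1 14
f 13 14 3
f 14 1 15
f 14 15 3
f 15 1 16
f 15 16 3
f 16 1 2
f 16 2 3
f 18 17 20
f 18 20 19
f 20 17 21
f 20 21 19
f 21 17 22
f 21 22 19
f 22 17 23
f 22 23 19
f 23 17 24
f 23 24 19
f 24 17 25
f 24 25 19
f 25 17 26
f 25 26 19
f 26 17 27
f 26 27 19
f 27 17 28
f 27 28 19
f 28 17 29
f 28 29 19
f 29 17 18
f 29 18 19



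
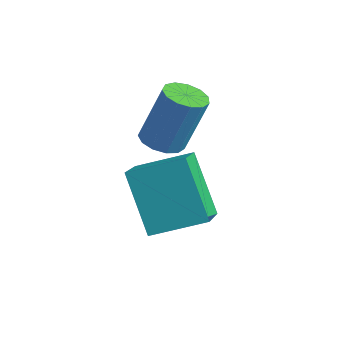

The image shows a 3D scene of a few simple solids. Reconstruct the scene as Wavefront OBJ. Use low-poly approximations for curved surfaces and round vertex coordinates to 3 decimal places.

v -1.744 1.595 1.962
v -1.091 1.607 1.811
v -0.684 2.117 3.606
v -1.336 2.105 3.758
v -1.223 1.954 1.742
v -0.815 2.464 3.537
v -1.519 2.187 1.743
v -1.112 2.697 3.539
v -1.887 2.233 1.814
v -1.48 2.742 3.609
v -2.21 2.075 1.932
v -1.802 2.585 3.727
v -2.384 1.766 2.059
v -1.977 2.275 3.855
v -2.355 1.402 2.156
v -1.948 1.912 3.951
v -2.132 1.1 2.191
v -1.725 1.609 3.986
v -1.786 0.955 2.154
v -1.378 1.464 3.949
v -1.426 1.013 2.056
v -1.018 1.522 3.851
v -1.167 1.256 1.928
v -0.76 1.766 3.723
v -1.814 0.728 1.297
v -0.936 -0.346 2.055
v -0.809 1.932 1.839
v 0.069 0.859 2.597
v -0.629 0.501 -0.397
v 0.249 -0.572 0.361
v 0.376 1.706 0.145
v 1.254 0.632 0.903
f 2 1 5
f 2 5 3
f 3 5 6
f 3 6 4
f 5 1 7
f 5 7 6
f 6 7 8
f 6 8 4
f 7 1 9
f 7 9 8
f 8 9 10
f 8 10 4
f 9 1 11
f 9 11 10
f 10 11 12
f 10 12 4
f 11 1 13
f 11 13 12
f 12 13 14
f 12 14 4
f 13 1 15
f 13 15 14
f 14 15 16
f 14 16 4
f 15 1 17
f 15 17 16
f 16 17 18
f 16 18 4
f 17 1 19
f 17 19 18
f 18 19 20
f 18 20 4
f 19 1 21
f 19 21 20
f 20 21 22
f 20 22 4
f 21 1 23
f 21 23 22
f 22 23 24
f 22 24 4
f 23 1 2
f 23 2 24
f 24 2 3
f 24 3 4
f 26 28 25
f 29 26 25
f 25 28 27
f 27 29 25
f 26 32 28
f 30 26 29
f 30 32 26
f 28 32 27
f 31 29 27
f 27 32 31
f 31 30 29
f 32 30 31



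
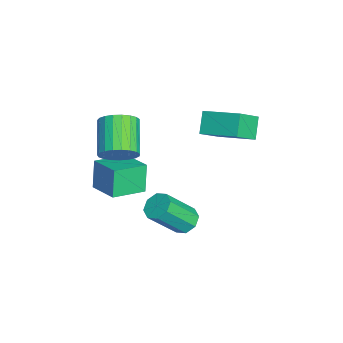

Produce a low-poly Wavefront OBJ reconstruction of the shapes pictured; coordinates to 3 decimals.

v 0.7 -3.815 -0.761
v 0.162 -3.733 0.69
v -0.213 -2.347 -1.183
v -0.751 -2.265 0.268
v 2.011 -2.875 -0.328
v 1.473 -2.793 1.123
v 1.098 -1.407 -0.75
v 0.56 -1.325 0.701
v 2.268 0.409 -1.853
v 2.988 0.415 -2.094
v 3.553 -0.882 -0.449
v 2.832 -0.889 -0.207
v 2.876 0.844 -1.718
v 3.44 -0.454 -0.073
v 2.408 1.018 -1.42
v 2.972 -0.28 0.225
v 1.857 0.835 -1.376
v 2.422 -0.463 0.269
v 1.547 0.402 -1.611
v 2.112 -0.895 0.034
v 1.66 -0.026 -1.987
v 2.224 -1.324 -0.342
v 2.128 -0.2 -2.285
v 2.692 -1.498 -0.64
v 2.678 -0.017 -2.329
v 3.243 -1.315 -0.684
v -1.148 1.999 1.232
v -2.003 2.166 2.156
v -0.157 3.66 1.847
v -1.012 3.828 2.771
v -0.248 1.092 2.229
v -1.103 1.26 3.153
v 0.743 2.754 2.844
v -0.112 2.921 3.768
v 1.117 -2.585 1.938
v 1.611 -2.824 2.738
v -0.083 -2.834 3.782
v -0.577 -2.595 2.982
v 1.618 -2.421 2.752
v -0.076 -2.431 3.796
v 1.538 -2.047 2.626
v -0.156 -2.057 3.67
v 1.385 -1.765 2.381
v -0.309 -1.775 3.425
v 1.186 -1.625 2.059
v -0.508 -1.635 3.104
v 0.975 -1.651 1.717
v -0.719 -1.661 2.761
v 0.789 -1.839 1.412
v -0.905 -1.849 2.456
v 0.659 -2.155 1.199
v -1.035 -2.165 2.243
v 0.608 -2.546 1.113
v -1.086 -2.556 2.157
v 0.646 -2.944 1.17
v -1.048 -2.954 2.214
v 0.765 -3.279 1.36
v -0.929 -3.289 2.404
v 0.944 -3.495 1.649
v -0.75 -3.505 2.693
v 1.154 -3.553 1.989
v -0.54 -3.563 3.033
v 1.357 -3.444 2.32
v -0.337 -3.454 3.364
v 1.519 -3.186 2.585
v -0.175 -3.196 3.629
f 2 4 1
f 5 2 1
f 1 4 3
f 3 5 1
f 2 8 4
f 6 2 5
f 6 8 2
f 4 8 3
f 7 5 3
f 3 8 7
f 7 6 5
f 8 6 7
f 10 9 13
f 10 13 11
f 11 13 14
f 11 14 12
f 13 9 15
f 13 15 14
f 14 15 16
f 14 16 12
f 15 9 17
f 15 17 16
f 16 17 18
f 16 18 12
f 17 9 19
f 17 19 18
f 18 19 20
f 18 20 12
f 19 9 21
f 19 21 20
f 20 21 22
f 20 22 12
f 21 9 23
f 21 23 22
f 22 23 24
f 22 24 12
f 23 9 25
f 23 25 24
f 24 25 26
f 24 26 12
f 25 9 10
f 25 10 26
f 26 10 11
f 26 11 12
f 28 30 27
f 31 28 27
f 27 30 29
f 29 31 27
f 28 34 30
f 32 28 31
f 32 34 28
f 30 34 29
f 33 31 29
f 29 34 33
f 33 32 31
f 34 32 33
f 36 35 39
f 36 39 37
f 37 39 40
f 37 40 38
f 39 35 41
f 39 41 40
f 40 41 42
f 40 42 38
f 41 35 43
f 41 43 42
f 42 43 44
f 42 44 38
f 43 35 45
f 43 45 44
f 44 45 46
f 44 46 38
f 45 35 47
f 45 47 46
f 46 47 48
f 46 48 38
f 47 35 49
f 47 49 48
f 48 49 50
f 48 50 38
f 49 35 51
f 49 51 50
f 50 51 52
f 50 52 38
f 51 35 53
f 51 53 52
f 52 53 54
f 52 54 38
f 53 35 55
f 53 55 54
f 54 55 56
f 54 56 38
f 55 35 57
f 55 57 56
f 56 57 58
f 56 58 38
f 57 35 59
f 57 59 58
f 58 59 60
f 58 60 38
f 59 35 61
f 59 61 60
f 60 61 62
f 60 62 38
f 61 35 63
f 61 63 62
f 62 63 64
f 62 64 38
f 63 35 65
f 63 65 64
f 64 65 66
f 64 66 38
f 65 35 36
f 65 36 66
f 66 36 37
f 66 37 38



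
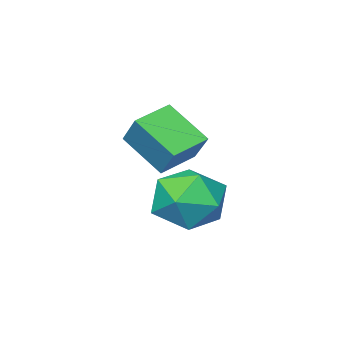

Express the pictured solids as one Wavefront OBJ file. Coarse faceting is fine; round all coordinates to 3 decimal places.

v 0.99 0.711 2.113
v 1.242 -0.26 2.892
v 1.141 1.328 2.833
v 1.392 0.357 3.612
v 1.948 0.763 1.868
v 2.199 -0.208 2.647
v 2.098 1.38 2.588
v 2.35 0.409 3.367
v 1.979 2.703 1.189
v 2.408 3.165 1.807
v 2.552 1.495 1.693
v 2.981 1.957 2.311
v 2.102 1.878 2.349
v 1.748 2.625 2.038
v 3.212 2.035 1.462
v 2.858 2.782 1.151
v 3.17 2.752 1.976
v 2.484 2.655 2.524
v 2.476 2.005 0.976
v 1.79 1.908 1.524
f 2 4 1
f 5 2 1
f 1 4 3
f 3 5 1
f 2 8 4
f 6 2 5
f 6 8 2
f 4 8 3
f 7 5 3
f 3 8 7
f 7 6 5
f 8 6 7
f 9 20 14
f 9 14 10
f 9 10 16
f 9 16 19
f 9 19 20
f 10 14 18
f 14 20 13
f 20 19 11
f 19 16 15
f 16 10 17
f 12 18 13
f 12 13 11
f 12 11 15
f 12 15 17
f 12 17 18
f 13 18 14
f 11 13 20
f 15 11 19
f 17 15 16
f 18 17 10



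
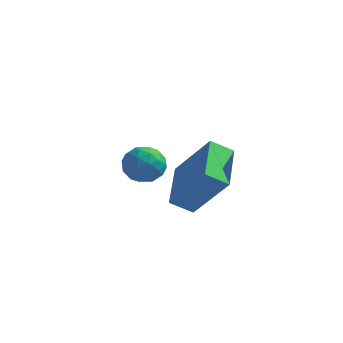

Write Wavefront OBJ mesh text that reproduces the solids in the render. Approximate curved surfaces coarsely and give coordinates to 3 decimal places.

v -0.413 -4.247 -1.235
v -0.933 -2.533 -0.631
v 0.263 -3.868 -1.73
v -0.257 -2.154 -1.127
v 0.877 -4.426 0.387
v 0.357 -2.712 0.99
v 1.553 -4.047 -0.109
v 1.033 -2.333 0.495
v -3.741 0.484 -1.696
v -2.918 0.601 -1.568
v -3.462 -0.501 -2.592
v -2.639 -0.384 -2.464
v -3.116 -0.714 -1.855
v -3.288 -0.105 -1.301
v -3.092 0.205 -2.859
v -3.264 0.814 -2.305
v -2.516 0.429 -2.287
v -2.532 -0.14 -1.667
v -3.848 0.24 -2.493
v -3.864 -0.329 -1.873
v -3.354 0.629 -1.553
v -3.026 -0.529 -2.607
v -3.307 -0.723 -2.249
v -2.823 -0.655 -2.174
v -3.572 0.214 -1.396
v -3.088 0.283 -1.322
v -3.205 -0.49 -1.49
v -3.292 -0.183 -2.838
v -2.808 -0.114 -2.764
v -3.557 0.755 -1.986
v -3.073 0.823 -1.911
v -3.175 0.59 -2.67
v -2.634 0.597 -1.901
v -2.47 0.017 -2.428
v -2.736 0.364 -2.659
v -2.837 0.722 -2.334
v -2.643 0.263 -1.536
v -2.479 -0.317 -2.063
v -2.76 -0.511 -1.705
v -2.861 -0.153 -1.38
v -2.407 0.161 -1.959
v -3.901 0.417 -2.097
v -3.737 -0.163 -2.624
v -3.519 0.253 -2.78
v -3.62 0.611 -2.455
v -3.91 0.083 -1.732
v -3.746 -0.497 -2.259
v -3.543 -0.622 -1.826
v -3.644 -0.264 -1.501
v -3.973 -0.061 -2.201
f 2 4 1
f 5 2 1
f 1 4 3
f 3 5 1
f 2 8 4
f 6 2 5
f 6 8 2
f 4 8 3
f 7 5 3
f 3 8 7
f 7 6 5
f 8 6 7
f 9 46 25
f 46 20 49
f 25 49 14
f 46 49 25
f 9 25 21
f 25 14 26
f 21 26 10
f 25 26 21
f 9 21 30
f 21 10 31
f 30 31 16
f 21 31 30
f 9 30 42
f 30 16 45
f 42 45 19
f 30 45 42
f 9 42 46
f 42 19 50
f 46 50 20
f 42 50 46
f 10 26 37
f 26 14 40
f 37 40 18
f 26 40 37
f 14 49 27
f 49 20 48
f 27 48 13
f 49 48 27
f 20 50 47
f 50 19 43
f 47 43 11
f 50 43 47
f 19 45 44
f 45 16 32
f 44 32 15
f 45 32 44
f 16 31 36
f 31 10 33
f 36 33 17
f 31 33 36
f 12 38 24
f 38 18 39
f 24 39 13
f 38 39 24
f 12 24 22
f 24 13 23
f 22 23 11
f 24 23 22
f 12 22 29
f 22 11 28
f 29 28 15
f 22 28 29
f 12 29 34
f 29 15 35
f 34 35 17
f 29 35 34
f 12 34 38
f 34 17 41
f 38 41 18
f 34 41 38
f 13 39 27
f 39 18 40
f 27 40 14
f 39 40 27
f 11 23 47
f 23 13 48
f 47 48 20
f 23 48 47
f 15 28 44
f 28 11 43
f 44 43 19
f 28 43 44
f 17 35 36
f 35 15 32
f 36 32 16
f 35 32 36
f 18 41 37
f 41 17 33
f 37 33 10
f 41 33 37



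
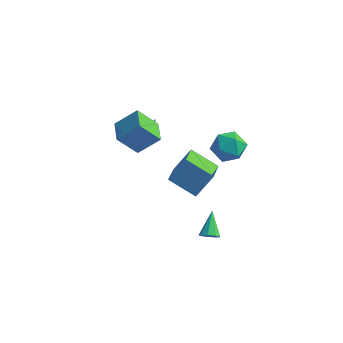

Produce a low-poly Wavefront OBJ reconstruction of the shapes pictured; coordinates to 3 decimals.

v -3 3.073 -4.192
v -2.59 3.31 -4.451
v -3.14 4.107 -3.468
v -2.781 3.376 -4.582
v -3.015 3.382 -4.635
v -3.246 3.327 -4.601
v -3.429 3.221 -4.486
v -3.527 3.087 -4.312
v -3.52 2.949 -4.115
v -3.411 2.836 -3.933
v -3.22 2.771 -3.803
v -2.986 2.765 -3.749
v -2.755 2.82 -3.784
v -2.572 2.925 -3.899
v -2.474 3.06 -4.072
v -2.481 3.197 -4.269
v 1.917 -0.642 -3.031
v 2.419 -2.309 -2.199
v 0.358 -0.704 -2.216
v 0.86 -2.372 -1.384
v 2.54 0.172 -1.776
v 3.042 -1.496 -0.944
v 0.981 0.109 -0.961
v 1.483 -1.558 -0.129
v -3.331 -0.091 -1.75
v -2.269 0.565 -0.686
v -4.096 1.129 -1.737
v -3.034 1.785 -0.674
v -2.386 0.515 -3.066
v -1.324 1.171 -2.003
v -3.151 1.735 -3.054
v -2.089 2.391 -1.99
v 2.174 3.06 -1.454
v 3.076 2.729 -1.931
v 1.304 1.751 -2.189
v 2.206 1.42 -2.666
v 2.099 1.333 -1.603
v 2.636 2.142 -1.148
v 1.744 2.338 -2.972
v 2.281 3.147 -2.517
v 2.81 2.283 -2.869
v 3.029 1.661 -2.023
v 1.351 2.819 -2.097
v 1.57 2.197 -1.251
v 4.191 -4.398 -2.825
v 4.579 -4.558 -2.454
v 3.789 -3.262 -1.915
v 4.729 -4.307 -2.701
v 4.628 -4.098 -3.006
v 4.322 -4.03 -3.226
v 3.955 -4.134 -3.259
v 3.698 -4.361 -3.088
v 3.672 -4.606 -2.795
v 3.889 -4.753 -2.515
v 4.247 -4.734 -2.381
f 2 1 4
f 2 4 3
f 4 1 5
f 4 5 3
f 5 1 6
f 5 6 3
f 6 1 7
f 6 7 3
f 7 1 8
f 7 8 3
f 8 1 9
f 8 9 3
f 9 1 10
f 9 10 3
f 10 1 11
f 10 11 3
f 11 1 12
f 11 12 3
f 12 1 13
f 12 13 3
f 13 1 14
f 13 14 3
f 14 1 15
f 14 15 3
f 15 1 16
f 15 16 3
f 16 1 2
f 16 2 3
f 18 20 17
f 21 18 17
f 17 20 19
f 19 21 17
f 18 24 20
f 22 18 21
f 22 24 18
f 20 24 19
f 23 21 19
f 19 24 23
f 23 22 21
f 24 22 23
f 26 28 25
f 29 26 25
f 25 28 27
f 27 29 25
f 26 32 28
f 30 26 29
f 30 32 26
f 28 32 27
f 31 29 27
f 27 32 31
f 31 30 29
f 32 30 31
f 33 44 38
f 33 38 34
f 33 34 40
f 33 40 43
f 33 43 44
f 34 38 42
f 38 44 37
f 44 43 35
f 43 40 39
f 40 34 41
f 36 42 37
f 36 37 35
f 36 35 39
f 36 39 41
f 36 41 42
f 37 42 38
f 35 37 44
f 39 35 43
f 41 39 40
f 42 41 34
f 46 45 48
f 46 48 47
f 48 45 49
f 48 49 47
f 49 45 50
f 49 50 47
f 50 45 51
f 50 51 47
f 51 45 52
f 51 52 47
f 52 45 53
f 52 53 47
f 53 45 54
f 53 54 47
f 54 45 55
f 54 55 47
f 55 45 46
f 55 46 47



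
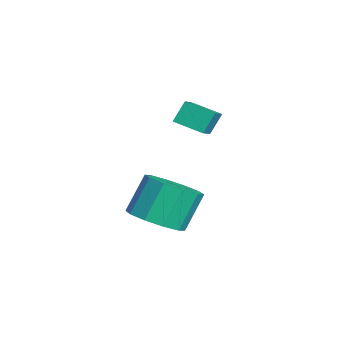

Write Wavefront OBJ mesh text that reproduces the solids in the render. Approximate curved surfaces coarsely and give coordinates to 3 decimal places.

v 1.393 -1.419 3.974
v 1.157 -0.987 4.715
v 0.478 -1.015 3.447
v 0.242 -0.583 4.189
v 1.958 -0.557 3.651
v 1.722 -0.125 4.393
v 1.043 -0.153 3.125
v 0.807 0.279 3.866
v 2.15 -2.119 -0.064
v 2.908 -2.579 0.44
v 2.448 -1.88 1.768
v 1.69 -1.421 1.264
v 3.124 -2.027 0.224
v 2.664 -1.328 1.553
v 2.968 -1.511 -0.102
v 2.508 -0.812 1.227
v 2.499 -1.227 -0.413
v 2.039 -0.528 0.915
v 1.897 -1.284 -0.591
v 1.437 -0.585 0.737
v 1.392 -1.66 -0.568
v 0.932 -0.961 0.76
v 1.176 -2.212 -0.353
v 0.716 -1.513 0.976
v 1.332 -2.728 -0.027
v 0.872 -2.029 1.302
v 1.801 -3.012 0.285
v 1.341 -2.313 1.613
v 2.403 -2.955 0.463
v 1.943 -2.256 1.791
f 2 4 1
f 5 2 1
f 1 4 3
f 3 5 1
f 2 8 4
f 6 2 5
f 6 8 2
f 4 8 3
f 7 5 3
f 3 8 7
f 7 6 5
f 8 6 7
f 10 9 13
f 10 13 11
f 11 13 14
f 11 14 12
f 13 9 15
f 13 15 14
f 14 15 16
f 14 16 12
f 15 9 17
f 15 17 16
f 16 17 18
f 16 18 12
f 17 9 19
f 17 19 18
f 18 19 20
f 18 20 12
f 19 9 21
f 19 21 20
f 20 21 22
f 20 22 12
f 21 9 23
f 21 23 22
f 22 23 24
f 22 24 12
f 23 9 25
f 23 25 24
f 24 25 26
f 24 26 12
f 25 9 27
f 25 27 26
f 26 27 28
f 26 28 12
f 27 9 29
f 27 29 28
f 28 29 30
f 28 30 12
f 29 9 10
f 29 10 30
f 30 10 11
f 30 11 12



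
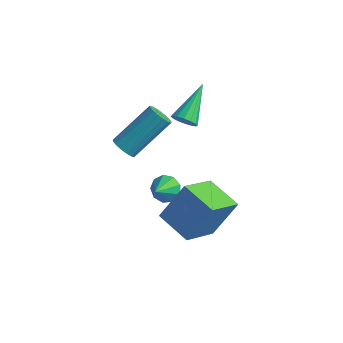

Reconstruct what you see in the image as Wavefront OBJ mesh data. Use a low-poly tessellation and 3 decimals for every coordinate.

v -1.765 -0.346 -1.041
v -1.267 -0.565 -1.397
v -1.655 -1.274 -0.319
v -1.118 -0.297 -1.075
v -1.271 -0.052 -0.737
v -1.655 0.055 -0.541
v -2.091 -0.026 -0.578
v -2.374 -0.256 -0.832
v -2.372 -0.529 -1.183
v -2.086 -0.716 -1.468
v -1.65 -0.73 -1.552
v 1.401 -1.904 -0.61
v 1.265 -3.532 0.454
v -0.058 -1.555 -0.262
v -0.194 -3.183 0.802
v 1.954 -1.017 0.818
v 1.818 -2.645 1.882
v 0.495 -0.668 1.166
v 0.359 -2.296 2.23
v -1.964 1.293 1.933
v -1.412 1.267 2.075
v -2.136 2.927 2.907
v -1.419 1.417 1.821
v -1.571 1.535 1.598
v -1.829 1.587 1.464
v -2.122 1.561 1.455
v -2.374 1.463 1.575
v -2.515 1.32 1.791
v -2.509 1.169 2.044
v -2.356 1.052 2.268
v -2.099 0.999 2.402
v -1.805 1.025 2.41
v -1.554 1.123 2.291
v -4.012 0.047 0.039
v -3.627 -0.338 0.267
v -2.884 1.207 1.629
v -3.268 1.593 1.401
v -3.485 -0.219 0.054
v -2.742 1.326 1.416
v -3.464 -0.039 -0.163
v -2.72 1.507 1.199
v -3.568 0.161 -0.333
v -2.824 1.707 1.029
v -3.774 0.335 -0.418
v -3.03 1.881 0.944
v -4.034 0.443 -0.398
v -3.29 1.988 0.964
v -4.289 0.46 -0.278
v -3.546 2.006 1.084
v -4.481 0.383 -0.086
v -3.737 1.928 1.276
v -4.565 0.229 0.135
v -3.821 1.774 1.497
v -4.522 0.033 0.334
v -3.779 1.578 1.696
v -4.363 -0.16 0.465
v -3.619 1.386 1.828
v -4.123 -0.305 0.499
v -3.379 1.241 1.861
v -3.858 -0.369 0.427
v -3.114 1.176 1.789
f 2 1 4
f 2 4 3
f 4 1 5
f 4 5 3
f 5 1 6
f 5 6 3
f 6 1 7
f 6 7 3
f 7 1 8
f 7 8 3
f 8 1 9
f 8 9 3
f 9 1 10
f 9 10 3
f 10 1 11
f 10 11 3
f 11 1 2
f 11 2 3
f 13 15 12
f 16 13 12
f 12 15 14
f 14 16 12
f 13 19 15
f 17 13 16
f 17 19 13
f 15 19 14
f 18 16 14
f 14 19 18
f 18 17 16
f 19 17 18
f 21 20 23
f 21 23 22
f 23 20 24
f 23 24 22
f 24 20 25
f 24 25 22
f 25 20 26
f 25 26 22
f 26 20 27
f 26 27 22
f 27 20 28
f 27 28 22
f 28 20 29
f 28 29 22
f 29 20 30
f 29 30 22
f 30 20 31
f 30 31 22
f 31 20 32
f 31 32 22
f 32 20 33
f 32 33 22
f 33 20 21
f 33 21 22
f 35 34 38
f 35 38 36
f 36 38 39
f 36 39 37
f 38 34 40
f 38 40 39
f 39 40 41
f 39 41 37
f 40 34 42
f 40 42 41
f 41 42 43
f 41 43 37
f 42 34 44
f 42 44 43
f 43 44 45
f 43 45 37
f 44 34 46
f 44 46 45
f 45 46 47
f 45 47 37
f 46 34 48
f 46 48 47
f 47 48 49
f 47 49 37
f 48 34 50
f 48 50 49
f 49 50 51
f 49 51 37
f 50 34 52
f 50 52 51
f 51 52 53
f 51 53 37
f 52 34 54
f 52 54 53
f 53 54 55
f 53 55 37
f 54 34 56
f 54 56 55
f 55 56 57
f 55 57 37
f 56 34 58
f 56 58 57
f 57 58 59
f 57 59 37
f 58 34 60
f 58 60 59
f 59 60 61
f 59 61 37
f 60 34 35
f 60 35 61
f 61 35 36
f 61 36 37



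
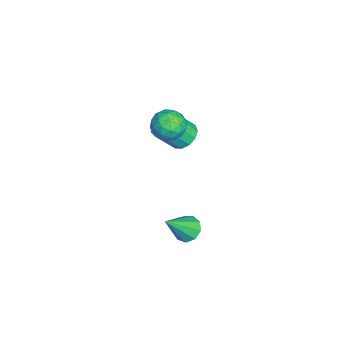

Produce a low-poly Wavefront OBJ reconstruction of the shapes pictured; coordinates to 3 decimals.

v -2.287 0.984 1.176
v -1.492 1.359 1.222
v -1.099 0.371 2.471
v -1.893 -0.004 2.424
v -1.788 1.621 1.523
v -1.394 0.632 2.771
v -2.242 1.68 1.713
v -1.849 0.692 2.961
v -2.71 1.518 1.732
v -2.317 0.53 2.981
v -3.044 1.187 1.575
v -2.651 0.199 2.824
v -3.137 0.791 1.291
v -2.744 -0.197 2.54
v -2.961 0.457 0.971
v -2.568 -0.531 2.219
v -2.57 0.29 0.715
v -2.177 -0.698 1.964
v -2.089 0.343 0.606
v -1.696 -0.645 1.855
v -1.671 0.6 0.678
v -1.278 -0.388 1.926
v -1.449 0.979 0.908
v -1.055 -0.01 2.156
v 0.824 1.525 -3.553
v 1.225 1.075 -4.108
v 1.856 0.515 -1.987
v 1.514 1.543 -3.996
v 1.479 2.003 -3.677
v 1.138 2.239 -3.299
v 0.65 2.142 -3.04
v 0.244 1.756 -3.021
v 0.109 1.262 -3.251
v 0.308 0.892 -3.622
v 0.749 0.818 -3.96
v -1.028 1.273 3.491
v -0.605 0.919 2.672
v -0.875 -0.159 4.188
v -0.452 -0.513 3.369
v 0.026 0.151 3.925
v -0.069 1.035 3.494
v -1.411 -0.275 3.366
v -1.506 0.609 2.935
v -0.841 -0.038 2.594
v 0.047 0.225 2.94
v -1.527 0.535 3.92
v -0.639 0.798 4.266
v -0.83 1.221 3.02
v -0.65 -0.461 3.84
v -0.37 -0.071 4.167
v -0.121 -0.28 3.685
v -0.515 1.29 3.504
v -0.266 1.082 3.022
v 0.104 0.63 3.758
v -1.214 -0.322 3.838
v -0.965 -0.53 3.356
v -1.359 1.04 3.175
v -1.11 0.831 2.693
v -1.584 0.13 3.102
v -0.72 0.451 2.493
v -0.63 -0.39 2.903
v -1.194 -0.251 2.901
v -1.249 0.269 2.648
v -0.198 0.606 2.696
v -0.108 -0.236 3.106
v 0.172 0.154 3.433
v 0.117 0.674 3.179
v -0.337 0.043 2.65
v -1.372 0.996 3.754
v -1.282 0.154 4.164
v -1.597 0.086 3.681
v -1.652 0.606 3.427
v -0.85 1.15 3.957
v -0.76 0.309 4.367
v -0.231 0.491 4.212
v -0.286 1.011 3.959
v -1.143 0.717 4.21
f 2 1 5
f 2 5 3
f 3 5 6
f 3 6 4
f 5 1 7
f 5 7 6
f 6 7 8
f 6 8 4
f 7 1 9
f 7 9 8
f 8 9 10
f 8 10 4
f 9 1 11
f 9 11 10
f 10 11 12
f 10 12 4
f 11 1 13
f 11 13 12
f 12 13 14
f 12 14 4
f 13 1 15
f 13 15 14
f 14 15 16
f 14 16 4
f 15 1 17
f 15 17 16
f 16 17 18
f 16 18 4
f 17 1 19
f 17 19 18
f 18 19 20
f 18 20 4
f 19 1 21
f 19 21 20
f 20 21 22
f 20 22 4
f 21 1 23
f 21 23 22
f 22 23 24
f 22 24 4
f 23 1 2
f 23 2 24
f 24 2 3
f 24 3 4
f 26 25 28
f 26 28 27
f 28 25 29
f 28 29 27
f 29 25 30
f 29 30 27
f 30 25 31
f 30 31 27
f 31 25 32
f 31 32 27
f 32 25 33
f 32 33 27
f 33 25 34
f 33 34 27
f 34 25 35
f 34 35 27
f 35 25 26
f 35 26 27
f 36 73 52
f 73 47 76
f 52 76 41
f 73 76 52
f 36 52 48
f 52 41 53
f 48 53 37
f 52 53 48
f 36 48 57
f 48 37 58
f 57 58 43
f 48 58 57
f 36 57 69
f 57 43 72
f 69 72 46
f 57 72 69
f 36 69 73
f 69 46 77
f 73 77 47
f 69 77 73
f 37 53 64
f 53 41 67
f 64 67 45
f 53 67 64
f 41 76 54
f 76 47 75
f 54 75 40
f 76 75 54
f 47 77 74
f 77 46 70
f 74 70 38
f 77 70 74
f 46 72 71
f 72 43 59
f 71 59 42
f 72 59 71
f 43 58 63
f 58 37 60
f 63 60 44
f 58 60 63
f 39 65 51
f 65 45 66
f 51 66 40
f 65 66 51
f 39 51 49
f 51 40 50
f 49 50 38
f 51 50 49
f 39 49 56
f 49 38 55
f 56 55 42
f 49 55 56
f 39 56 61
f 56 42 62
f 61 62 44
f 56 62 61
f 39 61 65
f 61 44 68
f 65 68 45
f 61 68 65
f 40 66 54
f 66 45 67
f 54 67 41
f 66 67 54
f 38 50 74
f 50 40 75
f 74 75 47
f 50 75 74
f 42 55 71
f 55 38 70
f 71 70 46
f 55 70 71
f 44 62 63
f 62 42 59
f 63 59 43
f 62 59 63
f 45 68 64
f 68 44 60
f 64 60 37
f 68 60 64



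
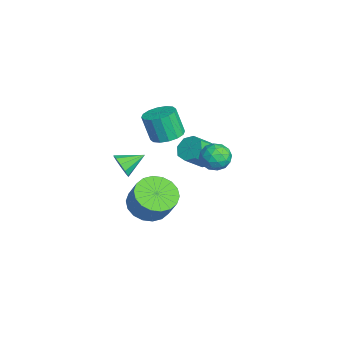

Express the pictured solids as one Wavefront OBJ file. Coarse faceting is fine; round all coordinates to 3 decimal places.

v -2.025 0.986 3.148
v -1.64 1.649 3.409
v -1.909 1.277 4.753
v -2.295 0.614 4.492
v -2.039 1.767 3.362
v -2.309 1.395 4.706
v -2.435 1.676 3.257
v -2.704 1.304 4.601
v -2.721 1.4 3.124
v -2.99 1.028 4.467
v -2.821 1.014 2.996
v -3.09 0.641 4.34
v -2.707 0.619 2.91
v -2.976 0.247 4.254
v -2.411 0.323 2.887
v -2.68 -0.049 4.231
v -2.011 0.205 2.934
v -2.281 -0.167 4.278
v -1.616 0.296 3.039
v -1.885 -0.076 4.383
v -1.33 0.572 3.173
v -1.599 0.2 4.516
v -1.23 0.959 3.3
v -1.499 0.586 4.644
v -1.344 1.353 3.386
v -1.613 0.981 4.73
v -2.482 2.821 1.36
v -2.036 2.566 0.856
v -1.532 1.705 1.735
v -1.978 1.959 2.24
v -1.816 2.984 1.139
v -1.313 2.123 2.019
v -1.986 3.307 1.553
v -1.483 2.445 2.432
v -2.447 3.344 1.853
v -1.943 2.483 2.733
v -2.928 3.075 1.865
v -2.424 2.214 2.744
v -3.147 2.657 1.581
v -2.644 1.796 2.461
v -2.977 2.335 1.168
v -2.474 1.473 2.047
v -2.517 2.297 0.867
v -2.013 1.436 1.747
v 0.205 3.487 2.681
v 0.732 3.224 3.19
v -0.492 2.456 2.87
v 0.035 2.193 3.379
v -0.4 2.813 3.556
v 0.031 3.451 3.439
v 0.209 2.229 2.621
v 0.64 2.867 2.504
v 0.735 2.447 3.153
v 0.358 2.808 3.73
v -0.118 2.872 2.33
v -0.495 3.233 2.907
v 0.53 3.446 2.919
v -0.29 2.234 3.141
v -0.546 2.599 3.245
v -0.236 2.444 3.544
v 0.118 3.579 3.065
v 0.427 3.425 3.364
v -0.238 3.183 3.579
v -0.187 2.255 2.696
v 0.122 2.101 2.995
v 0.476 3.236 2.516
v 0.786 3.081 2.815
v 0.478 2.497 2.481
v 0.841 2.835 3.196
v 0.431 2.229 3.307
v 0.534 2.25 2.862
v 0.787 2.625 2.793
v 0.62 3.047 3.535
v 0.21 2.441 3.646
v -0.046 2.805 3.75
v 0.207 3.18 3.682
v 0.621 2.59 3.513
v 0.03 3.239 2.414
v -0.38 2.633 2.525
v 0.033 2.5 2.378
v 0.286 2.875 2.31
v -0.191 3.451 2.753
v -0.601 2.845 2.864
v -0.547 3.055 3.267
v -0.294 3.43 3.198
v -0.381 3.09 2.547
v -1.703 -1.166 1.478
v -1.207 -1.233 1.953
v -1.997 -0.054 1.942
v -1.037 -1.045 1.61
v -1.121 -0.904 1.217
v -1.428 -0.862 0.923
v -1.84 -0.936 0.842
v -2.2 -1.099 1.003
v -2.37 -1.287 1.346
v -2.286 -1.428 1.739
v -1.979 -1.47 2.033
v -1.567 -1.396 2.114
v 2.671 -0.392 2.076
v 3.341 -1.103 1.861
v 3.999 -0.818 2.969
v 3.329 -0.108 3.184
v 3.513 -0.742 1.665
v 4.171 -0.457 2.774
v 3.519 -0.312 1.552
v 4.177 -0.027 2.66
v 3.356 0.102 1.542
v 4.015 0.387 2.65
v 3.058 0.419 1.638
v 3.716 0.703 2.746
v 2.684 0.574 1.82
v 3.342 0.859 2.928
v 2.306 0.539 2.053
v 2.964 0.823 3.162
v 2.001 0.318 2.291
v 2.659 0.603 3.399
v 1.829 -0.043 2.486
v 2.487 0.242 3.595
v 1.823 -0.473 2.6
v 2.481 -0.188 3.708
v 1.985 -0.887 2.61
v 2.644 -0.602 3.718
v 2.284 -1.203 2.514
v 2.942 -0.919 3.622
v 2.658 -1.359 2.332
v 3.316 -1.074 3.44
v 3.036 -1.323 2.098
v 3.694 -1.039 3.207
f 2 1 5
f 2 5 3
f 3 5 6
f 3 6 4
f 5 1 7
f 5 7 6
f 6 7 8
f 6 8 4
f 7 1 9
f 7 9 8
f 8 9 10
f 8 10 4
f 9 1 11
f 9 11 10
f 10 11 12
f 10 12 4
f 11 1 13
f 11 13 12
f 12 13 14
f 12 14 4
f 13 1 15
f 13 15 14
f 14 15 16
f 14 16 4
f 15 1 17
f 15 17 16
f 16 17 18
f 16 18 4
f 17 1 19
f 17 19 18
f 18 19 20
f 18 20 4
f 19 1 21
f 19 21 20
f 20 21 22
f 20 22 4
f 21 1 23
f 21 23 22
f 22 23 24
f 22 24 4
f 23 1 25
f 23 25 24
f 24 25 26
f 24 26 4
f 25 1 2
f 25 2 26
f 26 2 3
f 26 3 4
f 28 27 31
f 28 31 29
f 29 31 32
f 29 32 30
f 31 27 33
f 31 33 32
f 32 33 34
f 32 34 30
f 33 27 35
f 33 35 34
f 34 35 36
f 34 36 30
f 35 27 37
f 35 37 36
f 36 37 38
f 36 38 30
f 37 27 39
f 37 39 38
f 38 39 40
f 38 40 30
f 39 27 41
f 39 41 40
f 40 41 42
f 40 42 30
f 41 27 43
f 41 43 42
f 42 43 44
f 42 44 30
f 43 27 28
f 43 28 44
f 44 28 29
f 44 29 30
f 45 82 61
f 82 56 85
f 61 85 50
f 82 85 61
f 45 61 57
f 61 50 62
f 57 62 46
f 61 62 57
f 45 57 66
f 57 46 67
f 66 67 52
f 57 67 66
f 45 66 78
f 66 52 81
f 78 81 55
f 66 81 78
f 45 78 82
f 78 55 86
f 82 86 56
f 78 86 82
f 46 62 73
f 62 50 76
f 73 76 54
f 62 76 73
f 50 85 63
f 85 56 84
f 63 84 49
f 85 84 63
f 56 86 83
f 86 55 79
f 83 79 47
f 86 79 83
f 55 81 80
f 81 52 68
f 80 68 51
f 81 68 80
f 52 67 72
f 67 46 69
f 72 69 53
f 67 69 72
f 48 74 60
f 74 54 75
f 60 75 49
f 74 75 60
f 48 60 58
f 60 49 59
f 58 59 47
f 60 59 58
f 48 58 65
f 58 47 64
f 65 64 51
f 58 64 65
f 48 65 70
f 65 51 71
f 70 71 53
f 65 71 70
f 48 70 74
f 70 53 77
f 74 77 54
f 70 77 74
f 49 75 63
f 75 54 76
f 63 76 50
f 75 76 63
f 47 59 83
f 59 49 84
f 83 84 56
f 59 84 83
f 51 64 80
f 64 47 79
f 80 79 55
f 64 79 80
f 53 71 72
f 71 51 68
f 72 68 52
f 71 68 72
f 54 77 73
f 77 53 69
f 73 69 46
f 77 69 73
f 88 87 90
f 88 90 89
f 90 87 91
f 90 91 89
f 91 87 92
f 91 92 89
f 92 87 93
f 92 93 89
f 93 87 94
f 93 94 89
f 94 87 95
f 94 95 89
f 95 87 96
f 95 96 89
f 96 87 97
f 96 97 89
f 97 87 98
f 97 98 89
f 98 87 88
f 98 88 89
f 100 99 103
f 100 103 101
f 101 103 104
f 101 104 102
f 103 99 105
f 103 105 104
f 104 105 106
f 104 106 102
f 105 99 107
f 105 107 106
f 106 107 108
f 106 108 102
f 107 99 109
f 107 109 108
f 108 109 110
f 108 110 102
f 109 99 111
f 109 111 110
f 110 111 112
f 110 112 102
f 111 99 113
f 111 113 112
f 112 113 114
f 112 114 102
f 113 99 115
f 113 115 114
f 114 115 116
f 114 116 102
f 115 99 117
f 115 117 116
f 116 117 118
f 116 118 102
f 117 99 119
f 117 119 118
f 118 119 120
f 118 120 102
f 119 99 121
f 119 121 120
f 120 121 122
f 120 122 102
f 121 99 123
f 121 123 122
f 122 123 124
f 122 124 102
f 123 99 125
f 123 125 124
f 124 125 126
f 124 126 102
f 125 99 127
f 125 127 126
f 126 127 128
f 126 128 102
f 127 99 100
f 127 100 128
f 128 100 101
f 128 101 102

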